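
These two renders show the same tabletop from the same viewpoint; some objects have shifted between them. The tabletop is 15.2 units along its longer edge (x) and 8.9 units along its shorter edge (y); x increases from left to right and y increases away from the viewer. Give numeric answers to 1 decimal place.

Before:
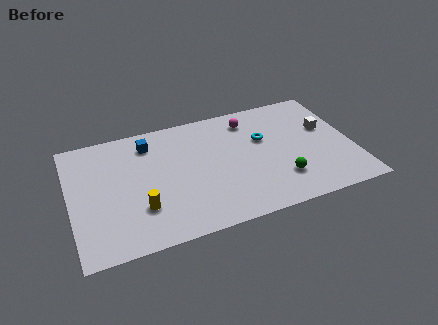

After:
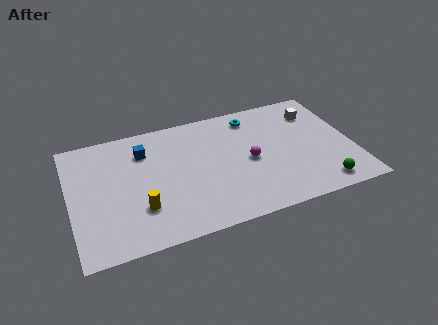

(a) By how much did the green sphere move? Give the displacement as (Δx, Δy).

(2.1, -1.1)

From the two frames, the green sphere sits at roughly (11.1, 2.3) before and (13.2, 1.2) after.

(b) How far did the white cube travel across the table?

1.5

The white cube moved from about (13.9, 5.4) to (13.5, 6.8), a distance of √(0.4² + 1.4²) ≈ 1.5.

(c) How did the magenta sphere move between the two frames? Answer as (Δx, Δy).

(-0.3, -3.1)

The magenta sphere was at about (9.9, 7.3) and moved to about (9.6, 4.2).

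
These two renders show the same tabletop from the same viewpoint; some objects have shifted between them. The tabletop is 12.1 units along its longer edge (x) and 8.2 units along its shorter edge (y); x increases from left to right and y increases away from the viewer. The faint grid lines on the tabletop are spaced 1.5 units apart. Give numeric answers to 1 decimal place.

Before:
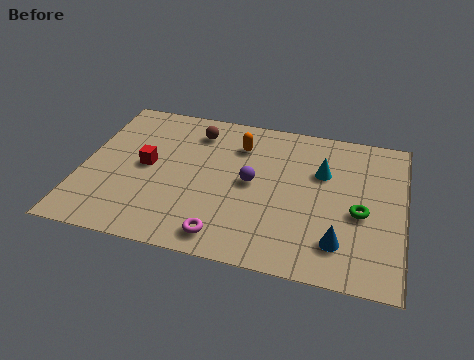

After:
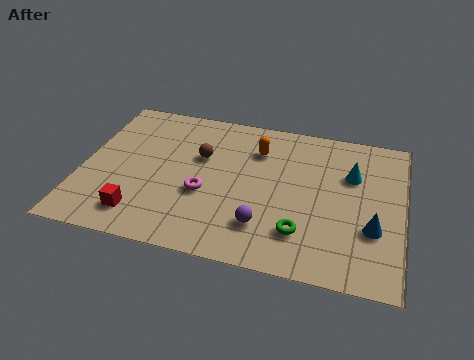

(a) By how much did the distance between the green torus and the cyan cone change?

+1.5

Before: roughly 2.4 units apart; after: 3.9. That's 1.5 units further apart.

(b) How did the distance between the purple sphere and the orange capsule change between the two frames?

+2.0

The distance was about 2.1 in the first image and 4.1 in the second, so they moved 2.0 units further apart.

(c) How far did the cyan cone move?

1.1

The cyan cone moved from about (9.0, 5.4) to (10.1, 5.5), a distance of √(1.1² + 0.1²) ≈ 1.1.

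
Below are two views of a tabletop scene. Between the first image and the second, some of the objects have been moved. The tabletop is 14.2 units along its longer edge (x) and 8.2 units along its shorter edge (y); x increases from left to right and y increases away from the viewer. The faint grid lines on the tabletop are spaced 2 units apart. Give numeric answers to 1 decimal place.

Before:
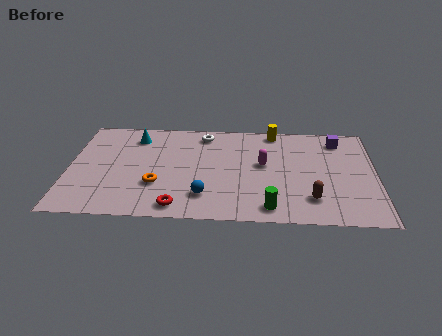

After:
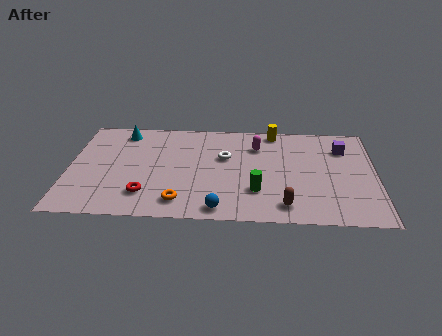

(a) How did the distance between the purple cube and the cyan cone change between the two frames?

+0.8

The distance was about 9.5 in the first image and 10.3 in the second, so they moved 0.8 units further apart.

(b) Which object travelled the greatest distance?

the white torus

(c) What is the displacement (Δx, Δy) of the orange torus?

(1.1, -1.3)

The orange torus was at about (4.1, 2.7) and moved to about (5.2, 1.4).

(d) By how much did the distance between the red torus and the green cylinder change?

+0.9

Before: roughly 4.2 units apart; after: 5.1. That's 0.9 units further apart.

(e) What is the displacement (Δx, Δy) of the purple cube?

(0.2, -0.7)

The purple cube started near (12.5, 6.8) and ended near (12.7, 6.1).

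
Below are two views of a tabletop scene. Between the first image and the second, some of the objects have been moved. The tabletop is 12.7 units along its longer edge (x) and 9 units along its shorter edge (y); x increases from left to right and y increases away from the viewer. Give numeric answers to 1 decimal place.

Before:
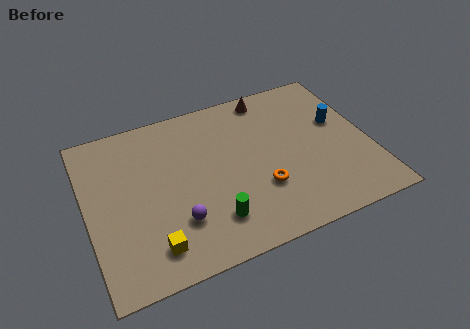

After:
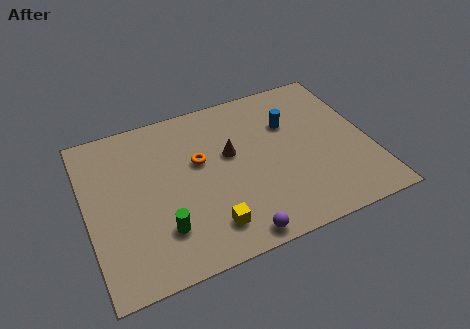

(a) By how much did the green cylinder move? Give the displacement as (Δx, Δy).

(-2.2, 0.3)

The green cylinder started near (5.3, 2.0) and ended near (3.1, 2.3).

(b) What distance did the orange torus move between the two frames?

3.5

The orange torus was near (7.6, 2.9) before and (5.1, 5.4) after, so it travelled √(2.5² + 2.5²) ≈ 3.5 units.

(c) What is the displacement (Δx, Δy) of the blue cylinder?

(-2.2, 0.7)

The blue cylinder started near (11.5, 5.4) and ended near (9.3, 6.1).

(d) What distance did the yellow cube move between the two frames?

2.5

From (2.6, 1.6) to (5.1, 1.7), the yellow cube covered √(2.5² + 0.1²) ≈ 2.5 units.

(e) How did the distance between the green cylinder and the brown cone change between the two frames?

-2.3

The distance was about 6.8 in the first image and 4.5 in the second, so they moved 2.3 units closer together.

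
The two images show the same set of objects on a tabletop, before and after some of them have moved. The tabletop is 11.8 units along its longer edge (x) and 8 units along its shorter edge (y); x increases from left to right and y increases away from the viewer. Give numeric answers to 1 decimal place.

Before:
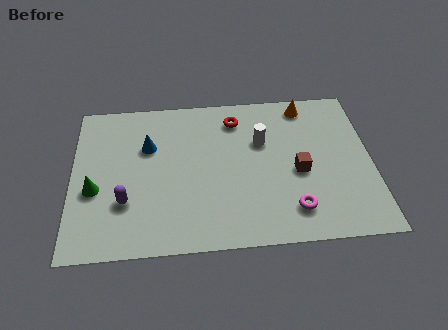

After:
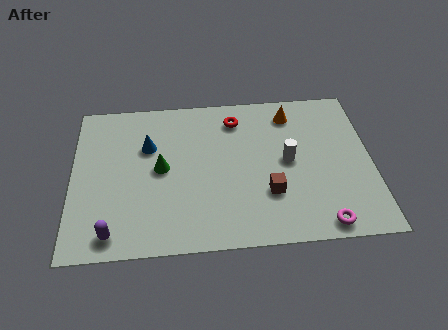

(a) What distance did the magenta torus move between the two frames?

1.4

The magenta torus moved from about (8.6, 1.6) to (9.7, 0.8), a distance of √(1.1² + 0.8²) ≈ 1.4.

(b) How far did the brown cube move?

1.6

The brown cube was near (8.9, 3.5) before and (7.7, 2.5) after, so it travelled √(1.2² + 1.0²) ≈ 1.6 units.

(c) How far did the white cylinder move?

1.5

The white cylinder moved from about (7.5, 5.2) to (8.5, 4.1), a distance of √(1.0² + 1.1²) ≈ 1.5.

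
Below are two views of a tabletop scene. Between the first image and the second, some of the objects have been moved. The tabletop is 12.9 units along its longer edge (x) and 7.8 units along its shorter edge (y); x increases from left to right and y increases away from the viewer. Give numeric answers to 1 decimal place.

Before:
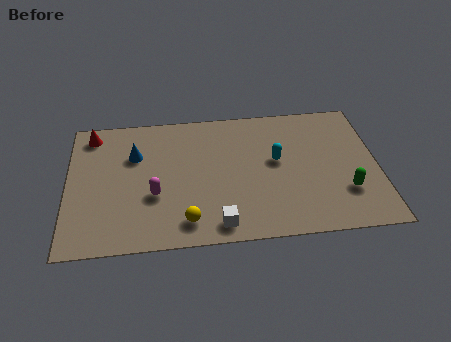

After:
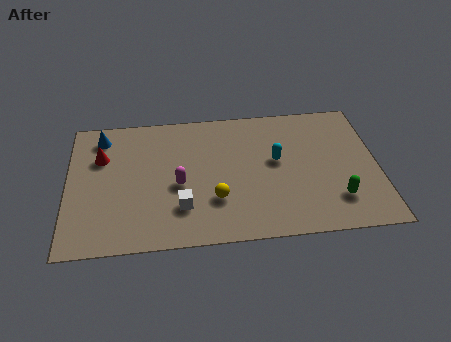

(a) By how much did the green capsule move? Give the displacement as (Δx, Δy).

(-0.4, -0.4)

The green capsule was at about (11.5, 2.3) and moved to about (11.1, 1.9).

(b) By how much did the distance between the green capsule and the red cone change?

-1.1

The distance was about 11.4 in the first image and 10.3 in the second, so they moved 1.1 units closer together.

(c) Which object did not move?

the cyan capsule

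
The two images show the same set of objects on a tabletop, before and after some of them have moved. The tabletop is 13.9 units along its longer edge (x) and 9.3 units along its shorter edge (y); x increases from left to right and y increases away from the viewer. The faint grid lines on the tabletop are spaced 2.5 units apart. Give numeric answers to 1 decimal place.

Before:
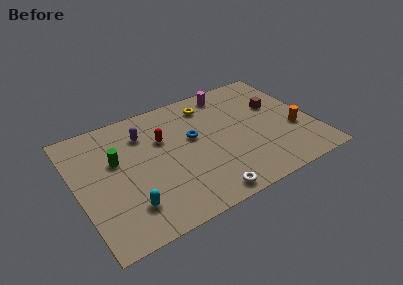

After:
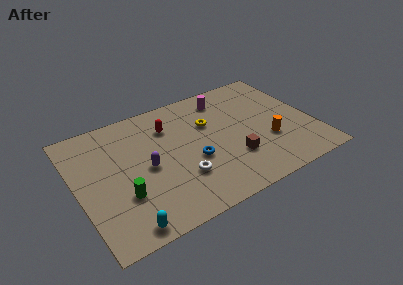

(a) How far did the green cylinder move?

2.7

The green cylinder moved from about (2.4, 5.7) to (2.4, 3.0), a distance of √(0.0² + 2.7²) ≈ 2.7.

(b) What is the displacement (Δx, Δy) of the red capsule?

(0.5, 0.8)

The red capsule started near (5.2, 6.1) and ended near (5.7, 6.9).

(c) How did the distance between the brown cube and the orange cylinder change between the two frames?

-0.3

Before: roughly 2.5 units apart; after: 2.2. That's 0.3 units closer together.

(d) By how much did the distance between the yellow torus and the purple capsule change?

+0.3

Before: roughly 4.0 units apart; after: 4.3. That's 0.3 units further apart.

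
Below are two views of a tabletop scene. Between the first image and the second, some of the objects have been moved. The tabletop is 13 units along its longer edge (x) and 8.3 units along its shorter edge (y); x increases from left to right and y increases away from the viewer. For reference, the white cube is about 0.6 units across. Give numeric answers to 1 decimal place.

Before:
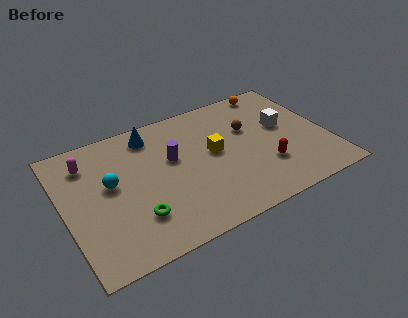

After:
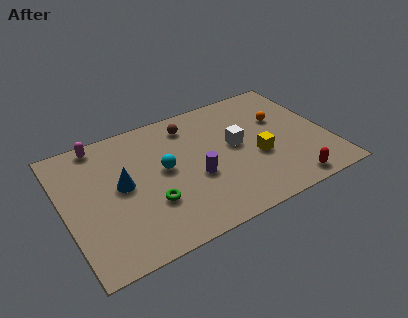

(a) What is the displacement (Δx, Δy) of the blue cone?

(-1.8, -2.6)

The blue cone was at about (4.6, 7.0) and moved to about (2.8, 4.4).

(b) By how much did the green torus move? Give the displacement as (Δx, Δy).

(0.8, 0.5)

The green torus started near (3.2, 2.2) and ended near (4.0, 2.7).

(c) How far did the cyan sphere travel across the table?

2.6

The cyan sphere moved from about (2.3, 4.7) to (4.9, 4.5), a distance of √(2.6² + 0.2²) ≈ 2.6.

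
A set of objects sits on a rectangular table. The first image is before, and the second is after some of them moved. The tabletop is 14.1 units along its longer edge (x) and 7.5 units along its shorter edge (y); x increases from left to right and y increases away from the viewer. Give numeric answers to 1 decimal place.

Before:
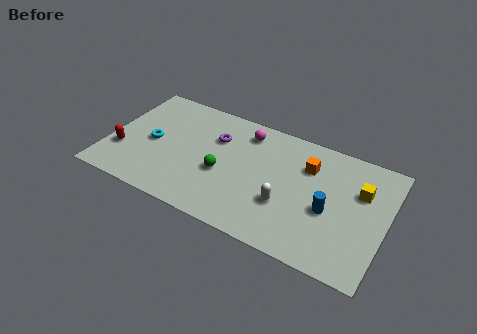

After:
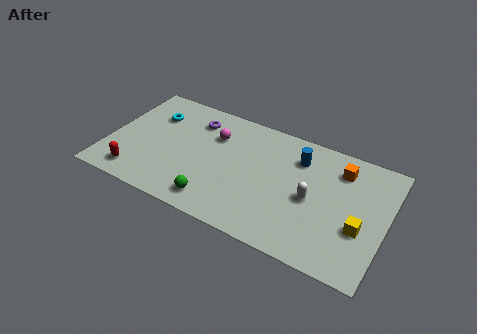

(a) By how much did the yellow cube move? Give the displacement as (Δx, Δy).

(0.2, -2.2)

From the two frames, the yellow cube sits at roughly (12.7, 5.0) before and (12.9, 2.8) after.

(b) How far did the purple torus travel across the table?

1.4

The purple torus moved from about (5.3, 5.2) to (4.1, 5.9), a distance of √(1.2² + 0.7²) ≈ 1.4.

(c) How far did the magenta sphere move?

1.7

The magenta sphere was near (6.7, 6.2) before and (5.2, 5.3) after, so it travelled √(1.5² + 0.9²) ≈ 1.7 units.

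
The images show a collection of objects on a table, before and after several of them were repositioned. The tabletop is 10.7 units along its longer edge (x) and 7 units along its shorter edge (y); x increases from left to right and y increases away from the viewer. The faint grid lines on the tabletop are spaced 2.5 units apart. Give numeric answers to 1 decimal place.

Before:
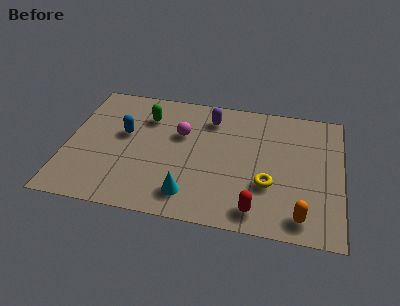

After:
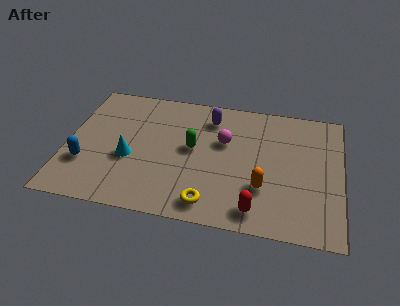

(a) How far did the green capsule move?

2.4

The green capsule moved from about (3.0, 5.2) to (4.9, 3.8), a distance of √(1.9² + 1.4²) ≈ 2.4.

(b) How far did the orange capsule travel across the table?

1.9

The orange capsule was near (9.2, 1.0) before and (7.7, 2.2) after, so it travelled √(1.5² + 1.2²) ≈ 1.9 units.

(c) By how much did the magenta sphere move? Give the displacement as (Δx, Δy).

(1.7, -0.1)

The magenta sphere was at about (4.4, 4.5) and moved to about (6.1, 4.4).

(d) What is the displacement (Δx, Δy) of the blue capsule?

(-1.4, -1.9)

The blue capsule started near (2.2, 4.1) and ended near (0.8, 2.2).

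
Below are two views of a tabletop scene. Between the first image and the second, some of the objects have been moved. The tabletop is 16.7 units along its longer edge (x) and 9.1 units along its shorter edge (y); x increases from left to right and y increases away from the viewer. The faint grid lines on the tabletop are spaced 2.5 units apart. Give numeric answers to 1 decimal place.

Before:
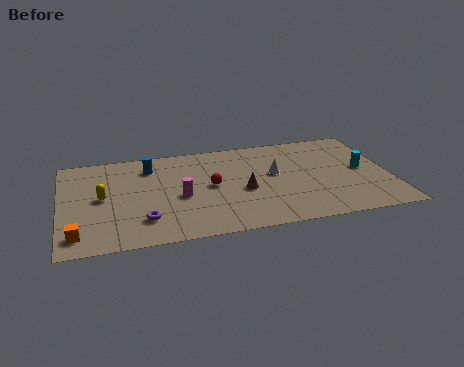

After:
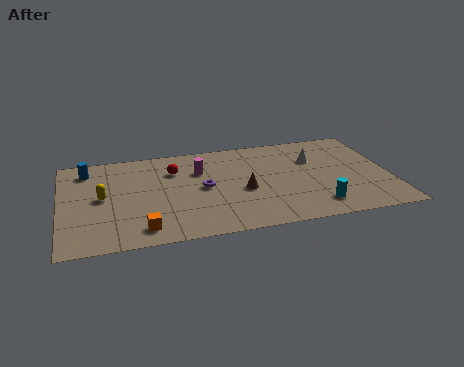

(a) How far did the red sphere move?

2.6

The red sphere was near (7.6, 4.7) before and (5.8, 6.6) after, so it travelled √(1.8² + 1.9²) ≈ 2.6 units.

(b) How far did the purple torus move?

3.9

The purple torus moved from about (4.1, 2.2) to (7.2, 4.6), a distance of √(3.1² + 2.4²) ≈ 3.9.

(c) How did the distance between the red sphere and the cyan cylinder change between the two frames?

+0.7

Before: roughly 7.8 units apart; after: 8.5. That's 0.7 units further apart.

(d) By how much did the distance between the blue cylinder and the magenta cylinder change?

+2.3

They were about 3.5 units apart before and 5.8 after — 2.3 units further apart.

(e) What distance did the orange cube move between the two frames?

3.2

The orange cube was near (0.8, 1.5) before and (4.0, 1.4) after, so it travelled √(3.2² + 0.1²) ≈ 3.2 units.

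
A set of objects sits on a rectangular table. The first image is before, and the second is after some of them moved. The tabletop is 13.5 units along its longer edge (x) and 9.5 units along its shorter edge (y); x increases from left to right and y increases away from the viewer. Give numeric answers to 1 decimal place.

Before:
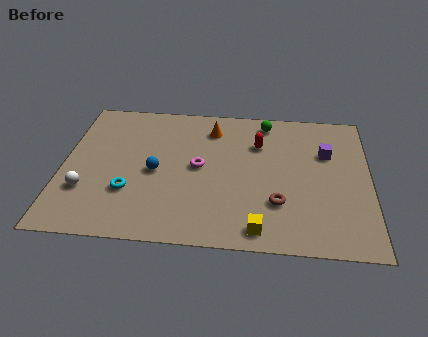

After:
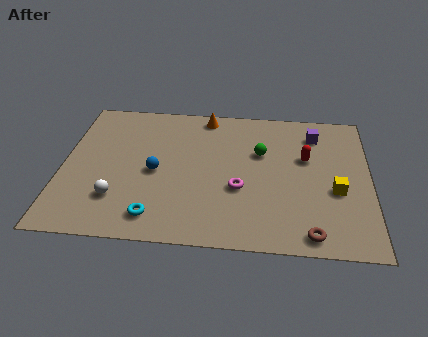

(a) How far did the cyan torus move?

1.9

The cyan torus was near (3.0, 3.0) before and (4.2, 1.5) after, so it travelled √(1.2² + 1.5²) ≈ 1.9 units.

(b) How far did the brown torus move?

2.3

From (9.5, 2.8) to (10.9, 1.0), the brown torus covered √(1.4² + 1.8²) ≈ 2.3 units.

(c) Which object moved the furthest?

the yellow cube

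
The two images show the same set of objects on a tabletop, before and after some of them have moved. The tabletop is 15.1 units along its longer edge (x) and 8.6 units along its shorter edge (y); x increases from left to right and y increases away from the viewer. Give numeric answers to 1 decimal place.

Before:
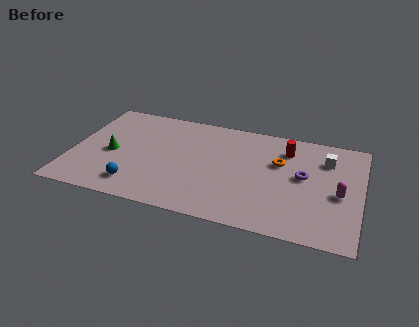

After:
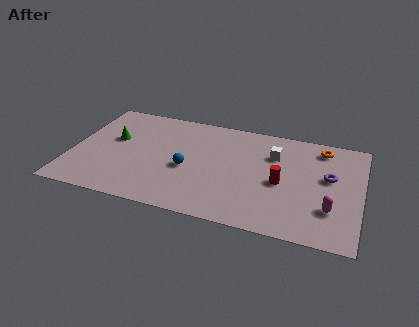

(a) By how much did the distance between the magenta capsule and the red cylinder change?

-1.1

Before: roughly 4.1 units apart; after: 3.0. That's 1.1 units closer together.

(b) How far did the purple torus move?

1.3

The purple torus moved from about (12.1, 4.7) to (13.4, 5.0), a distance of √(1.3² + 0.3²) ≈ 1.3.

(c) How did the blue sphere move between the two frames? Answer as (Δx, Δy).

(2.5, 2.1)

The blue sphere was at about (3.6, 1.6) and moved to about (6.1, 3.7).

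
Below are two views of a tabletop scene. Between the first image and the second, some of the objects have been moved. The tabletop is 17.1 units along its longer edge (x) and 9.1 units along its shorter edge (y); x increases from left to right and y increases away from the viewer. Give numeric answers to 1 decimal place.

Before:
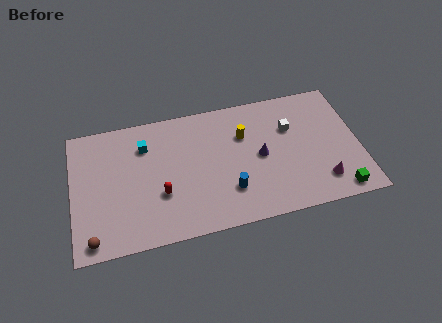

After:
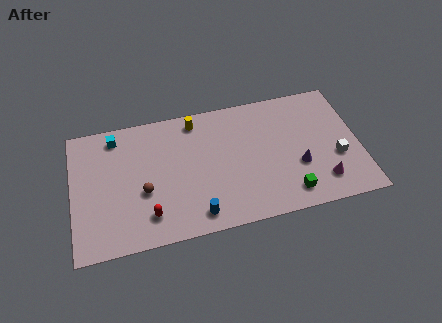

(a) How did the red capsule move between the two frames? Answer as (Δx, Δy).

(-0.8, -1.3)

The red capsule started near (5.2, 3.2) and ended near (4.4, 1.9).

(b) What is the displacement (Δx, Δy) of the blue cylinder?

(-2.0, -1.2)

The blue cylinder was at about (9.2, 2.5) and moved to about (7.2, 1.3).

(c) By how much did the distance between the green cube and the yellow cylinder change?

+0.8

The distance was about 7.4 in the first image and 8.2 in the second, so they moved 0.8 units further apart.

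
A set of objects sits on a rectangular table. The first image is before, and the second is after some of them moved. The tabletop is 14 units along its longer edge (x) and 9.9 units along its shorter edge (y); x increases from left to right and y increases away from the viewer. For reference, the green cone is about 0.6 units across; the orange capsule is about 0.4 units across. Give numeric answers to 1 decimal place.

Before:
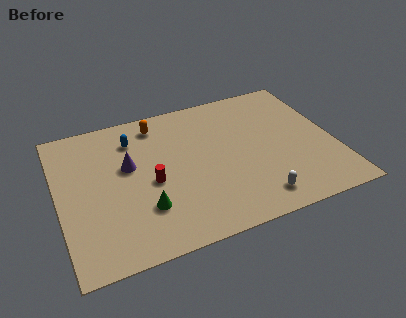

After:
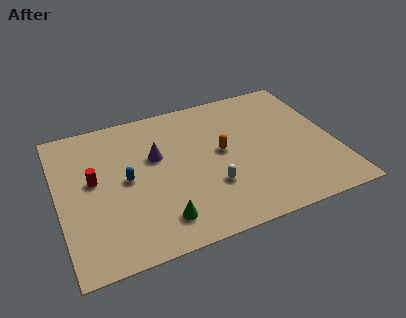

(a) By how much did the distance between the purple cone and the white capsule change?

-3.5

They were about 7.4 units apart before and 3.9 after — 3.5 units closer together.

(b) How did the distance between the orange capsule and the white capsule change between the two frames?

-5.8

They were about 8.1 units apart before and 2.3 after — 5.8 units closer together.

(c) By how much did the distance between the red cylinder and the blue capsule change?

-1.7

The distance was about 3.4 in the first image and 1.7 in the second, so they moved 1.7 units closer together.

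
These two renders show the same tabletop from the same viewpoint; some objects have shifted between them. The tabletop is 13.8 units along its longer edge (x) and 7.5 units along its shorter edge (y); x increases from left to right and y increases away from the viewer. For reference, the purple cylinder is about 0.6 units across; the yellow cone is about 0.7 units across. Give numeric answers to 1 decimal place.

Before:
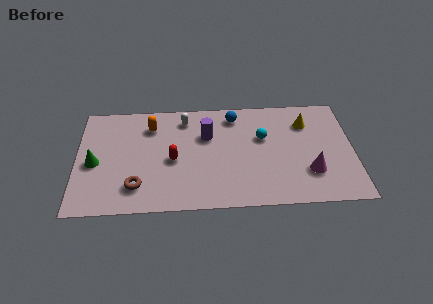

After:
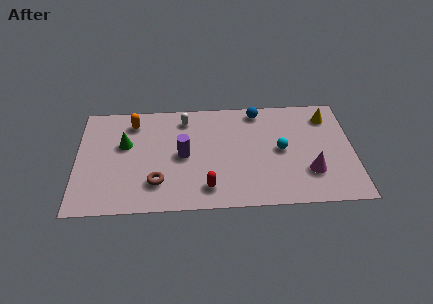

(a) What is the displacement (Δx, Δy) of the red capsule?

(1.7, -2.0)

The red capsule was at about (4.8, 3.4) and moved to about (6.5, 1.4).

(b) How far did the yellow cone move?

1.2

The yellow cone was near (11.5, 5.6) before and (12.6, 6.0) after, so it travelled √(1.1² + 0.4²) ≈ 1.2 units.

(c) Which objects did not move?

the white capsule and the magenta cone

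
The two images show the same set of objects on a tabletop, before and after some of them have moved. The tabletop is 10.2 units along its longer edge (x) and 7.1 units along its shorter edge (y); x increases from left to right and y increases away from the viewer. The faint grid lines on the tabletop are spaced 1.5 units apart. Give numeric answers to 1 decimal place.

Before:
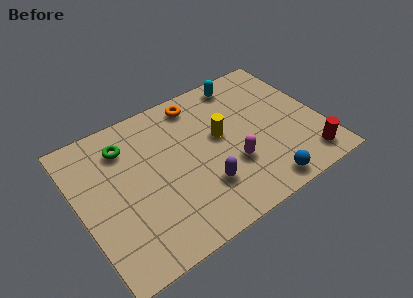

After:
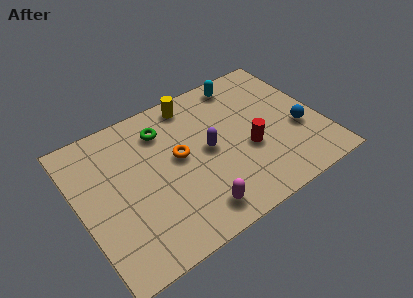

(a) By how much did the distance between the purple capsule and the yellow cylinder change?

+0.3

They were about 2.3 units apart before and 2.6 after — 0.3 units further apart.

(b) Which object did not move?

the cyan capsule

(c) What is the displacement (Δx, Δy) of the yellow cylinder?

(-0.8, 2.2)

The yellow cylinder started near (6.0, 4.0) and ended near (5.2, 6.2).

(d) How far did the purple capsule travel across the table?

1.7

From (4.9, 2.0) to (5.4, 3.6), the purple capsule covered √(0.5² + 1.6²) ≈ 1.7 units.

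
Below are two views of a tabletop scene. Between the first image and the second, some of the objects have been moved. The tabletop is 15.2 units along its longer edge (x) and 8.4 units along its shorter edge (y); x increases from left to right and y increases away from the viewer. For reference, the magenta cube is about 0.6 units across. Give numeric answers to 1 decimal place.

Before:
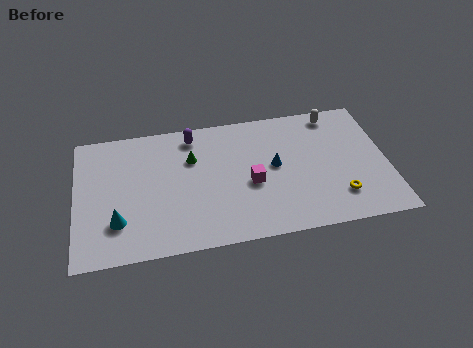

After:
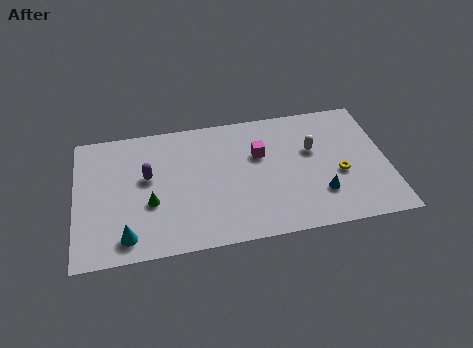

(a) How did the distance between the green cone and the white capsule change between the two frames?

+0.9

They were about 7.3 units apart before and 8.2 after — 0.9 units further apart.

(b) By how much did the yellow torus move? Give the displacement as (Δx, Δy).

(0.1, 1.4)

From the two frames, the yellow torus sits at roughly (12.7, 2.0) before and (12.8, 3.4) after.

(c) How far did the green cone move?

3.3

The green cone moved from about (5.7, 5.7) to (3.6, 3.2), a distance of √(2.1² + 2.5²) ≈ 3.3.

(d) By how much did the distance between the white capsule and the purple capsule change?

+1.1

They were about 7.0 units apart before and 8.1 after — 1.1 units further apart.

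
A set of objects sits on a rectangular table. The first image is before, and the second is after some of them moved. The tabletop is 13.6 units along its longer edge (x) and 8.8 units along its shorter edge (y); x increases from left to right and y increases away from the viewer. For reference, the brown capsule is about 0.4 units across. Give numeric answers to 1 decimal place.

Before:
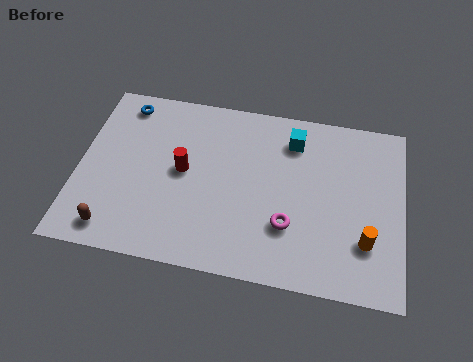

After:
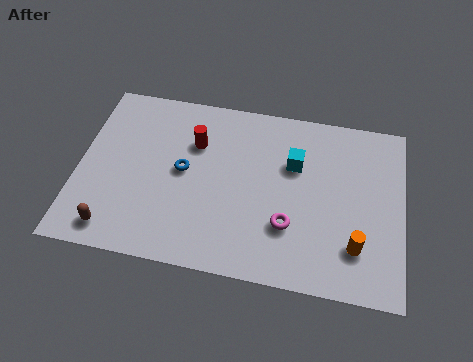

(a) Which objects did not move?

the brown capsule and the magenta torus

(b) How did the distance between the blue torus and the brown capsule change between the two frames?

-2.1

They were about 6.4 units apart before and 4.3 after — 2.1 units closer together.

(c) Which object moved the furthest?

the blue torus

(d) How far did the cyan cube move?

1.2

From (8.9, 7.0) to (9.0, 5.8), the cyan cube covered √(0.1² + 1.2²) ≈ 1.2 units.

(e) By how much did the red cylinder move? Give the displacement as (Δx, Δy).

(0.4, 1.5)

The red cylinder was at about (4.4, 4.6) and moved to about (4.8, 6.1).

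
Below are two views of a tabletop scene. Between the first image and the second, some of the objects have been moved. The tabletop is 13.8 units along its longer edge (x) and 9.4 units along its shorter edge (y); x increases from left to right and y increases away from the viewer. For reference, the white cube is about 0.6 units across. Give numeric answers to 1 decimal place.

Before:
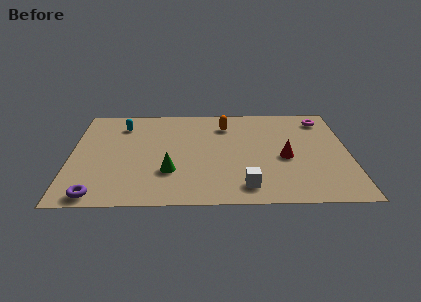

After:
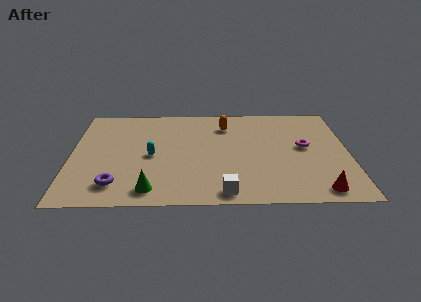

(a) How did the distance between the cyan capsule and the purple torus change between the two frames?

-3.5

The distance was about 6.6 in the first image and 3.1 in the second, so they moved 3.5 units closer together.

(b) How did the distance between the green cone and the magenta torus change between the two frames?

-0.6

The distance was about 9.1 in the first image and 8.5 in the second, so they moved 0.6 units closer together.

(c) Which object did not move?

the orange capsule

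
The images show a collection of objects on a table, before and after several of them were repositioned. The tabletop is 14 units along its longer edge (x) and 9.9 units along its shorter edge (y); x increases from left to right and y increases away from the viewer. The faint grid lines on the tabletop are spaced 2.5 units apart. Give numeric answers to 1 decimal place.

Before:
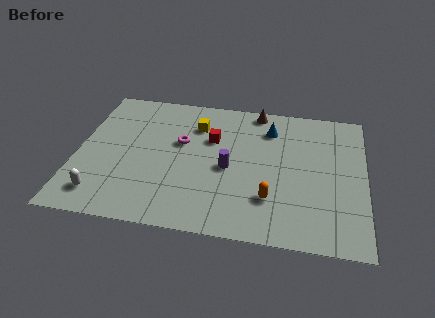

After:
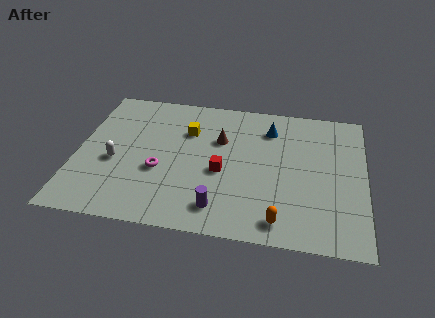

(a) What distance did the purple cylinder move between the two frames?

2.8

From (7.4, 4.5) to (7.1, 1.7), the purple cylinder covered √(0.3² + 2.8²) ≈ 2.8 units.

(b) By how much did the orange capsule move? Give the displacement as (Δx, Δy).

(0.5, -1.4)

The orange capsule started near (9.5, 2.7) and ended near (10.0, 1.3).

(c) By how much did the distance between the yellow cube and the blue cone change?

+0.5

They were about 3.6 units apart before and 4.1 after — 0.5 units further apart.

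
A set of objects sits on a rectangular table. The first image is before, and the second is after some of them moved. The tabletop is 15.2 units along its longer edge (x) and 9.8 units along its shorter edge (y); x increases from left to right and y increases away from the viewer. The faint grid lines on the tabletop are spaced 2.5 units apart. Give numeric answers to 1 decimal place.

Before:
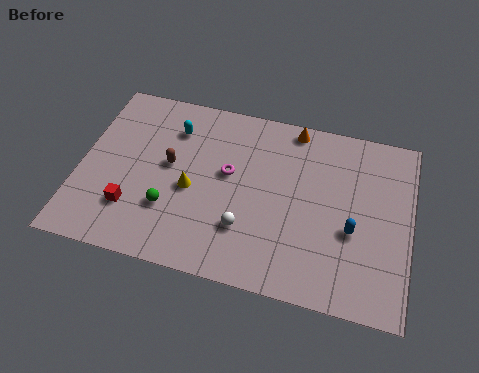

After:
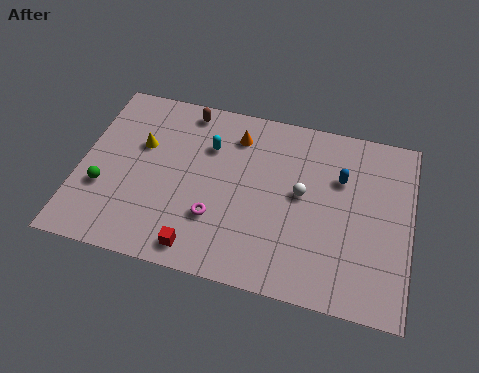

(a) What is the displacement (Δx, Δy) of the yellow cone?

(-2.5, 1.9)

The yellow cone was at about (5.2, 4.3) and moved to about (2.7, 6.2).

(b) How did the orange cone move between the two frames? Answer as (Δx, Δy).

(-2.6, -1.1)

From the two frames, the orange cone sits at roughly (9.6, 8.9) before and (7.0, 7.8) after.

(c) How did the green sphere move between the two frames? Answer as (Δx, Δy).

(-3.1, 0.4)

The green sphere started near (4.3, 3.0) and ended near (1.2, 3.4).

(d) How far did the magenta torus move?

2.6

The magenta torus was near (6.8, 5.6) before and (6.4, 3.0) after, so it travelled √(0.4² + 2.6²) ≈ 2.6 units.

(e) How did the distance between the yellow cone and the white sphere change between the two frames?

+4.6

Before: roughly 3.0 units apart; after: 7.6. That's 4.6 units further apart.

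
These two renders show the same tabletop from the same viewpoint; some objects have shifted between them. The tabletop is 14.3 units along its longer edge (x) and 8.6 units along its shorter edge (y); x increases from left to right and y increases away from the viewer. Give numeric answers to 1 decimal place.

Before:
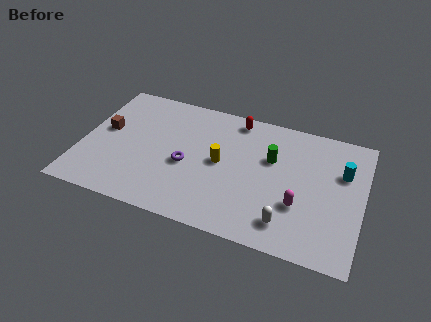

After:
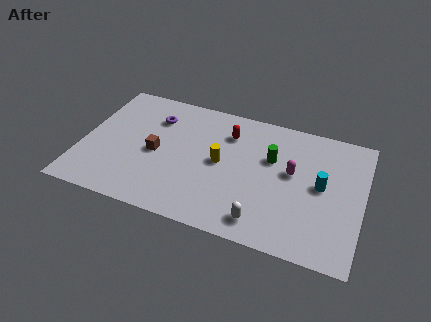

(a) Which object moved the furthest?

the purple torus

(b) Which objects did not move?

the yellow cylinder and the green cylinder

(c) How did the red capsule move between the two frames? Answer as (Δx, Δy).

(-0.3, -1.1)

From the two frames, the red capsule sits at roughly (7.6, 7.6) before and (7.3, 6.5) after.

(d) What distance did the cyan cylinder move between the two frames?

1.6

The cyan cylinder was near (13.2, 5.7) before and (12.2, 4.5) after, so it travelled √(1.0² + 1.2²) ≈ 1.6 units.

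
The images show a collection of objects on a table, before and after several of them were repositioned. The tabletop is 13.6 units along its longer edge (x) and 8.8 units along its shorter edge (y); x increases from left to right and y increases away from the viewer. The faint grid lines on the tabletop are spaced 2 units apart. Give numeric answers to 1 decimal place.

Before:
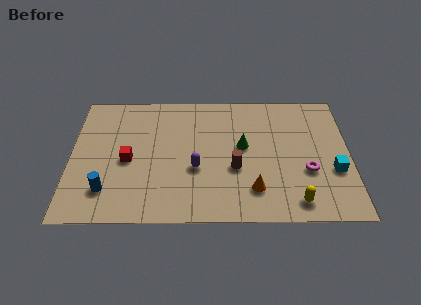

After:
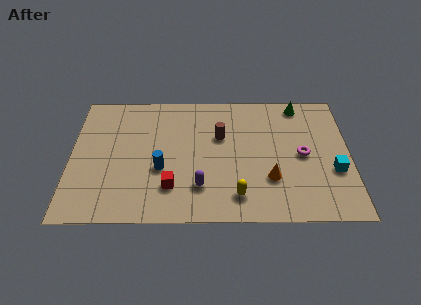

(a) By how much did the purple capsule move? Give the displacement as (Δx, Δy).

(0.2, -1.2)

The purple capsule was at about (6.1, 3.4) and moved to about (6.3, 2.2).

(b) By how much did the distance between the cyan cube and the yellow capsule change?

+2.2

The distance was about 2.8 in the first image and 5.0 in the second, so they moved 2.2 units further apart.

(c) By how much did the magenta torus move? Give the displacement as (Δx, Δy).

(-0.2, 1.1)

From the two frames, the magenta torus sits at roughly (11.5, 3.2) before and (11.3, 4.3) after.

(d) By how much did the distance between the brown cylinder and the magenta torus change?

+0.7

Before: roughly 3.5 units apart; after: 4.2. That's 0.7 units further apart.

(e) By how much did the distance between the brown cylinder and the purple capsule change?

+1.6

Before: roughly 1.9 units apart; after: 3.5. That's 1.6 units further apart.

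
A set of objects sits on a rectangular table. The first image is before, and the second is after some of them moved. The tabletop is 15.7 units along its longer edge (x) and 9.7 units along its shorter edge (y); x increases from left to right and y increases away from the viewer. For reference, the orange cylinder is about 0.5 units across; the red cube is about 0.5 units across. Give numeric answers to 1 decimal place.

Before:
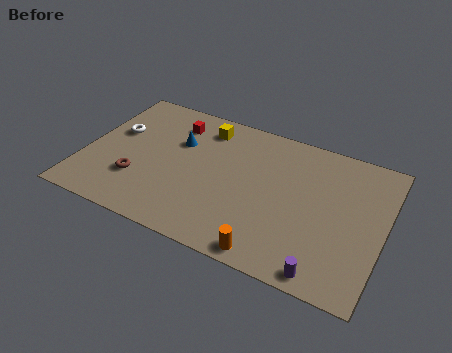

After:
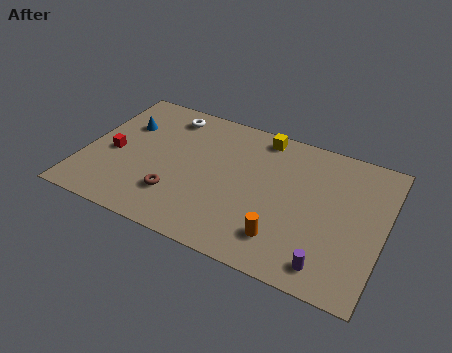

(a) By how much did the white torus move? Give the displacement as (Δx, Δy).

(2.5, 2.3)

The white torus started near (1.4, 5.9) and ended near (3.9, 8.2).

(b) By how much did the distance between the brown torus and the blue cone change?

+1.3

They were about 3.9 units apart before and 5.2 after — 1.3 units further apart.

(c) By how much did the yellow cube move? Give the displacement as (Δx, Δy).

(3.0, 0.6)

The yellow cube started near (5.9, 8.0) and ended near (8.9, 8.6).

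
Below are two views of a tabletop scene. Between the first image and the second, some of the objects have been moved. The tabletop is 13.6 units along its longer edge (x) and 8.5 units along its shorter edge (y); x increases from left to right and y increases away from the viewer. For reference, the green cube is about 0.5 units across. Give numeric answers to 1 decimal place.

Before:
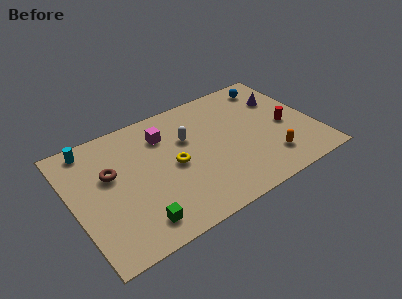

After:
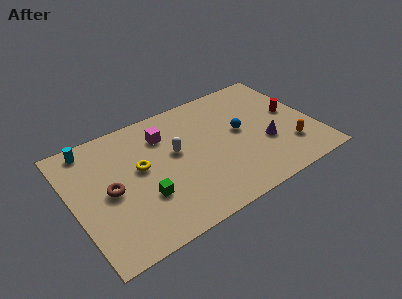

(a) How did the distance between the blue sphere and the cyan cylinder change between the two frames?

-1.8

The distance was about 10.4 in the first image and 8.6 in the second, so they moved 1.8 units closer together.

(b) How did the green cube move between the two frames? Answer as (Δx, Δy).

(0.6, 1.4)

The green cube was at about (3.1, 1.4) and moved to about (3.7, 2.8).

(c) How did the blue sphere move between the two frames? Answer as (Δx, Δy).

(-2.3, -2.6)

The blue sphere started near (11.8, 7.2) and ended near (9.5, 4.6).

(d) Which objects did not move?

the cyan cylinder and the magenta cube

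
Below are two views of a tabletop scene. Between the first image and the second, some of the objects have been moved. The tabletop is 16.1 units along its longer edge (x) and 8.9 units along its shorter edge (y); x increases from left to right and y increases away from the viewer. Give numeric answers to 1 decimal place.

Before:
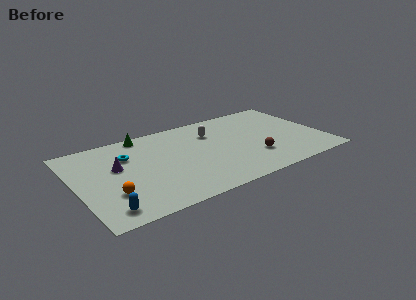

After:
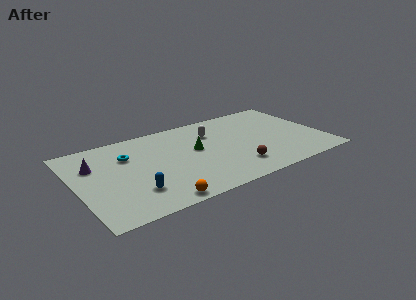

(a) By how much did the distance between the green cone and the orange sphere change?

-0.9

They were about 6.1 units apart before and 5.2 after — 0.9 units closer together.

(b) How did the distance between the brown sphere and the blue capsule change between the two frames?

-3.3

Before: roughly 9.9 units apart; after: 6.6. That's 3.3 units closer together.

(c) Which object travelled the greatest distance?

the green cone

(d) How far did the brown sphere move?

1.4

The brown sphere moved from about (11.3, 2.6) to (10.0, 2.0), a distance of √(1.3² + 0.6²) ≈ 1.4.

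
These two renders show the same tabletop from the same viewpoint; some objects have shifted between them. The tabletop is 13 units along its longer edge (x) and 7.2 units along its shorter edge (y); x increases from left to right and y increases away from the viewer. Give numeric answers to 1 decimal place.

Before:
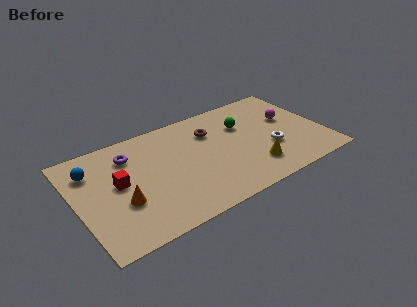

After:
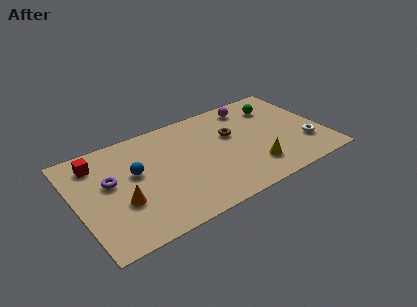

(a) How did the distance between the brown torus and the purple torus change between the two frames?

+2.2

The distance was about 4.3 in the first image and 6.5 in the second, so they moved 2.2 units further apart.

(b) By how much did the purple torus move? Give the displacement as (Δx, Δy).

(-1.2, -1.3)

The purple torus was at about (3.0, 5.5) and moved to about (1.8, 4.2).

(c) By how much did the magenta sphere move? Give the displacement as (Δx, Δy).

(-1.8, 1.8)

From the two frames, the magenta sphere sits at roughly (11.4, 4.3) before and (9.6, 6.1) after.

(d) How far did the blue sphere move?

2.4

The blue sphere was near (1.0, 5.4) before and (3.1, 4.2) after, so it travelled √(2.1² + 1.2²) ≈ 2.4 units.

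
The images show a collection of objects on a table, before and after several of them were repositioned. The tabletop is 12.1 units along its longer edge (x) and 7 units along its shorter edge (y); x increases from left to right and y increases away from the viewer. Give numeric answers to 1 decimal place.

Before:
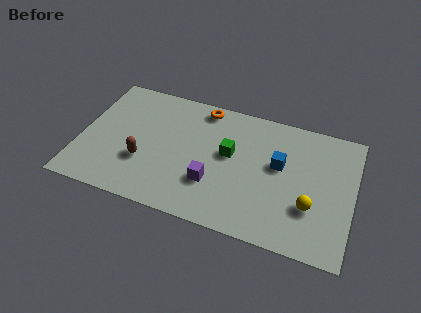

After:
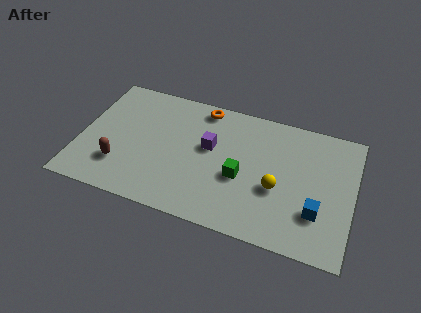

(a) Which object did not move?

the orange torus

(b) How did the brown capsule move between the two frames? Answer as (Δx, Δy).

(-1.0, -0.5)

The brown capsule was at about (2.9, 2.4) and moved to about (1.9, 1.9).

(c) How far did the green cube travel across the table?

1.3

From (6.6, 4.0) to (7.2, 2.9), the green cube covered √(0.6² + 1.1²) ≈ 1.3 units.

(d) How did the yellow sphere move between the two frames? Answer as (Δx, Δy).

(-1.5, 0.5)

The yellow sphere was at about (10.3, 2.3) and moved to about (8.8, 2.8).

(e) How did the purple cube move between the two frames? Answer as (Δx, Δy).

(-0.3, 1.9)

The purple cube started near (6.0, 2.2) and ended near (5.7, 4.1).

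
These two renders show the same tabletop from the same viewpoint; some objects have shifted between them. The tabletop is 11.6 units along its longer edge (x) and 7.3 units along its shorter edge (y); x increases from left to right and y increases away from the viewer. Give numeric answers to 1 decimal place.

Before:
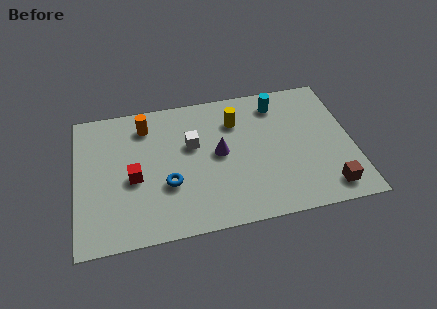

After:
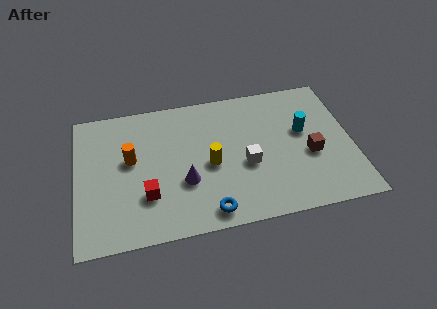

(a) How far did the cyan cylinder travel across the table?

2.0

From (8.6, 6.0) to (9.6, 4.3), the cyan cylinder covered √(1.0² + 1.7²) ≈ 2.0 units.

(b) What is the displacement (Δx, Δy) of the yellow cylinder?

(-1.2, -2.1)

From the two frames, the yellow cylinder sits at roughly (6.8, 5.4) before and (5.6, 3.3) after.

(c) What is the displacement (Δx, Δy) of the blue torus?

(1.6, -1.7)

From the two frames, the blue torus sits at roughly (3.8, 2.6) before and (5.4, 0.9) after.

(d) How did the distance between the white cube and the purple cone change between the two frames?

+1.3

They were about 1.3 units apart before and 2.6 after — 1.3 units further apart.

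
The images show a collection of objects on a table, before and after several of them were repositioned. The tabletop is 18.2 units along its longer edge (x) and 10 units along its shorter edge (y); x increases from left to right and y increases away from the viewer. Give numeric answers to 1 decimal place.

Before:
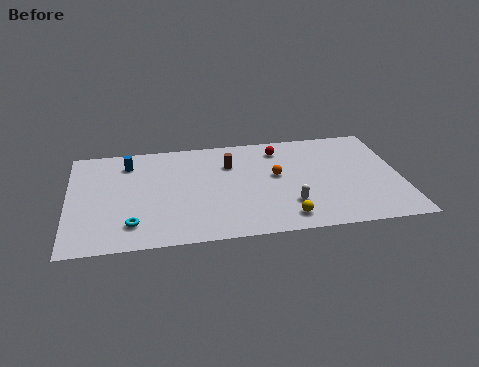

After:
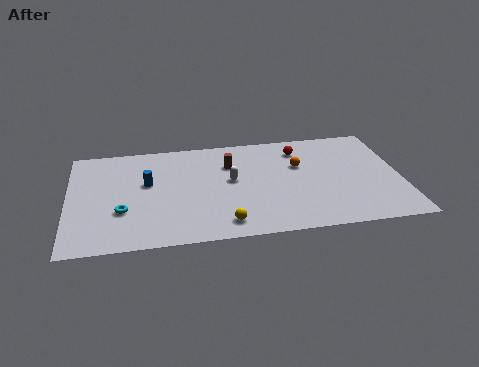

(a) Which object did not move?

the brown cylinder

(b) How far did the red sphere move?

1.1

From (11.7, 8.2) to (12.8, 8.0), the red sphere covered √(1.1² + 0.2²) ≈ 1.1 units.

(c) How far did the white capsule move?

4.2

The white capsule moved from about (12.0, 2.7) to (8.9, 5.5), a distance of √(3.1² + 2.8²) ≈ 4.2.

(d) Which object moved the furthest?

the white capsule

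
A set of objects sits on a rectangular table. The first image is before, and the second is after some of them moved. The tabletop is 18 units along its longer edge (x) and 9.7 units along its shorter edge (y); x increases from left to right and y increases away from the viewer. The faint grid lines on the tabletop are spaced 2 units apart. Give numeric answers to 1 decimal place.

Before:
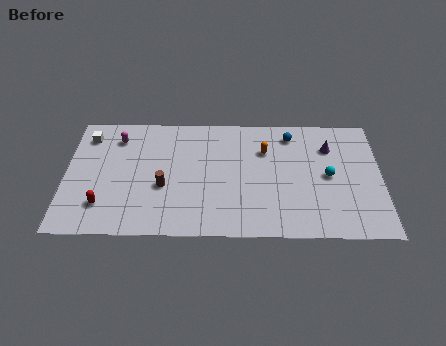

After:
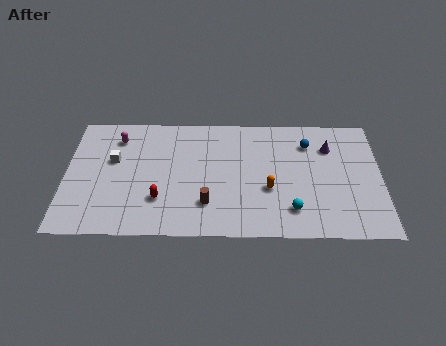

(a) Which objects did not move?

the purple cone and the magenta capsule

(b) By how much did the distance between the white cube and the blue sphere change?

-0.4

The distance was about 11.7 in the first image and 11.3 in the second, so they moved 0.4 units closer together.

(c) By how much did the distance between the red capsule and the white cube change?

-1.5

Before: roughly 5.6 units apart; after: 4.1. That's 1.5 units closer together.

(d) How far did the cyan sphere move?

3.4

From (15.0, 4.8) to (12.9, 2.1), the cyan sphere covered √(2.1² + 2.7²) ≈ 3.4 units.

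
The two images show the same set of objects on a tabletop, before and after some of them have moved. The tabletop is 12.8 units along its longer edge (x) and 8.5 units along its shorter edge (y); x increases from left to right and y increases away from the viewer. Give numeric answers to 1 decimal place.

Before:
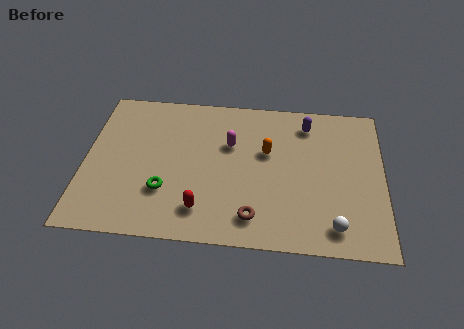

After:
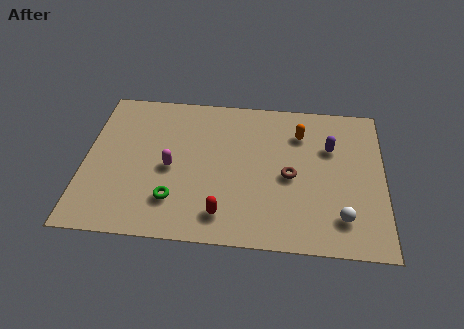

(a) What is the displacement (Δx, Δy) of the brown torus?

(1.5, 2.4)

The brown torus was at about (7.3, 1.5) and moved to about (8.8, 3.9).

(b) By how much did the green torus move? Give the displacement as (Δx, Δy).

(0.4, -0.5)

The green torus was at about (3.5, 2.6) and moved to about (3.9, 2.1).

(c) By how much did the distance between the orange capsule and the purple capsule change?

-1.0

The distance was about 2.5 in the first image and 1.5 in the second, so they moved 1.0 units closer together.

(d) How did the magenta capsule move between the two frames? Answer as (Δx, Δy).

(-2.5, -1.6)

The magenta capsule was at about (6.2, 5.5) and moved to about (3.7, 3.9).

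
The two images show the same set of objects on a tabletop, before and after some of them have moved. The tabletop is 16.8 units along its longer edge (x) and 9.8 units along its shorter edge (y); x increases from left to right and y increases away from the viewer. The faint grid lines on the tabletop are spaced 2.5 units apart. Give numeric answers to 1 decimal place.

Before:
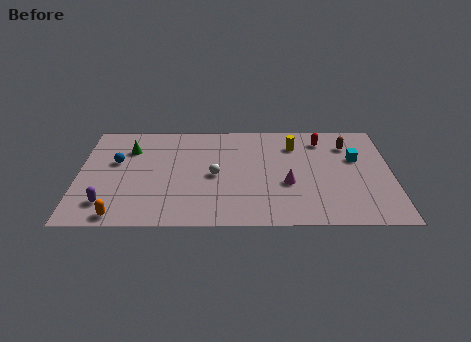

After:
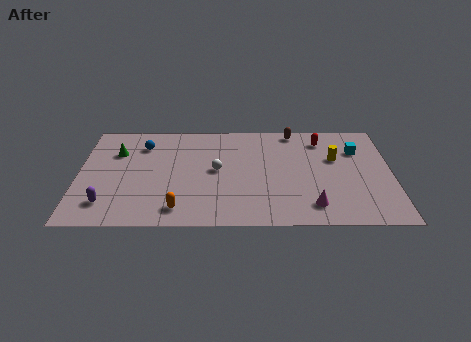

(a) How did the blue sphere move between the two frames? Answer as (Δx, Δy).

(1.4, 1.6)

The blue sphere started near (2.0, 5.9) and ended near (3.4, 7.5).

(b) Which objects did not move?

the red capsule and the purple capsule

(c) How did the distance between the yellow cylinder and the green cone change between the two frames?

+2.9

Before: roughly 8.9 units apart; after: 11.8. That's 2.9 units further apart.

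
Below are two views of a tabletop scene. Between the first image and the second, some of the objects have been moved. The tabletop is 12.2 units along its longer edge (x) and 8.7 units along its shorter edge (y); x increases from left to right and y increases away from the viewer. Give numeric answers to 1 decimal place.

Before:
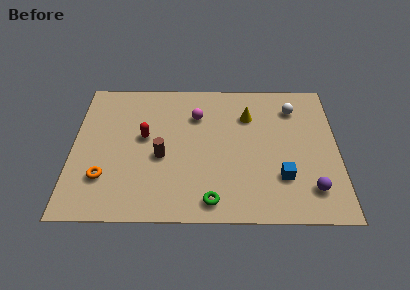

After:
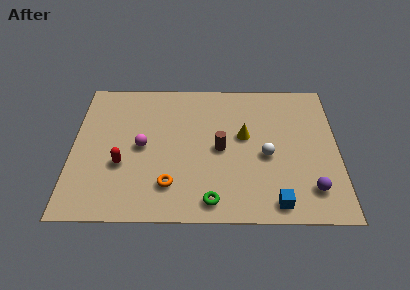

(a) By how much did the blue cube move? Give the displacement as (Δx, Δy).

(-0.3, -1.5)

The blue cube started near (9.6, 2.5) and ended near (9.3, 1.0).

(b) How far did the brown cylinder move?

2.7

From (4.1, 3.7) to (6.8, 4.2), the brown cylinder covered √(2.7² + 0.5²) ≈ 2.7 units.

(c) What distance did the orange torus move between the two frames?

3.0

The orange torus moved from about (1.5, 2.4) to (4.5, 2.0), a distance of √(3.0² + 0.4²) ≈ 3.0.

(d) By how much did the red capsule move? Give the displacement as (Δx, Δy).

(-1.0, -1.7)

The red capsule started near (3.3, 4.9) and ended near (2.3, 3.2).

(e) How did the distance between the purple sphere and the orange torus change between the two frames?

-3.0

They were about 9.4 units apart before and 6.4 after — 3.0 units closer together.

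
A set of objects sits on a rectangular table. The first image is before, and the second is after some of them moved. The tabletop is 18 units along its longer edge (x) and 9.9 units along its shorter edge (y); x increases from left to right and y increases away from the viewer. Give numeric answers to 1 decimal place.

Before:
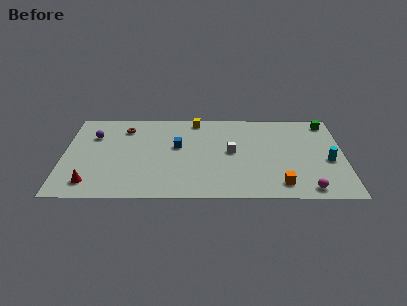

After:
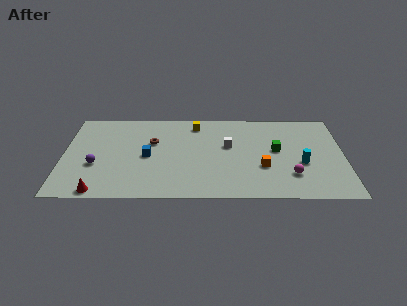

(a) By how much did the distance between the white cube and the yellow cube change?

-1.1

They were about 4.4 units apart before and 3.3 after — 1.1 units closer together.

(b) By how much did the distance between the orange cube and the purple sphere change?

-2.5

The distance was about 13.2 in the first image and 10.7 in the second, so they moved 2.5 units closer together.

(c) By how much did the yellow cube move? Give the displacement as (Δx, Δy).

(0.0, -0.5)

From the two frames, the yellow cube sits at roughly (8.5, 8.9) before and (8.5, 8.4) after.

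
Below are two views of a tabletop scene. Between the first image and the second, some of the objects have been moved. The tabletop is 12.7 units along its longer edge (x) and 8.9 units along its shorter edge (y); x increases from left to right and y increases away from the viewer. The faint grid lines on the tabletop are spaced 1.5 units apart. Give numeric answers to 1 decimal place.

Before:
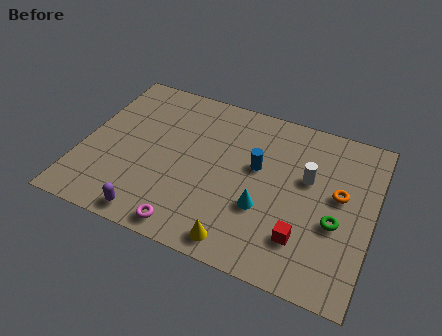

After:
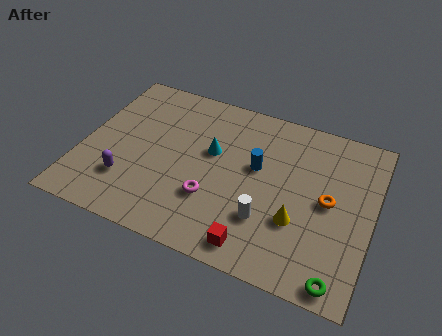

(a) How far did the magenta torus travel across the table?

2.1

The magenta torus moved from about (5.1, 0.9) to (5.9, 2.8), a distance of √(0.8² + 1.9²) ≈ 2.1.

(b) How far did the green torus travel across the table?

2.7

The green torus was near (11.2, 3.5) before and (11.6, 0.8) after, so it travelled √(0.4² + 2.7²) ≈ 2.7 units.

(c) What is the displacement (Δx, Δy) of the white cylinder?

(-1.5, -2.8)

The white cylinder started near (9.8, 5.4) and ended near (8.3, 2.6).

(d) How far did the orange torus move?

0.6

The orange torus moved from about (11.2, 5.0) to (10.8, 4.5), a distance of √(0.4² + 0.5²) ≈ 0.6.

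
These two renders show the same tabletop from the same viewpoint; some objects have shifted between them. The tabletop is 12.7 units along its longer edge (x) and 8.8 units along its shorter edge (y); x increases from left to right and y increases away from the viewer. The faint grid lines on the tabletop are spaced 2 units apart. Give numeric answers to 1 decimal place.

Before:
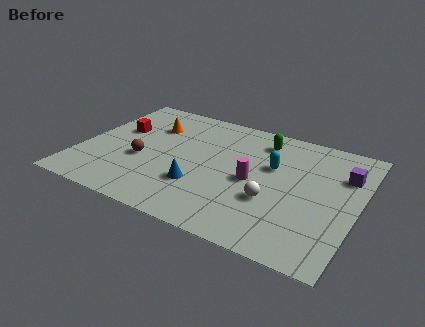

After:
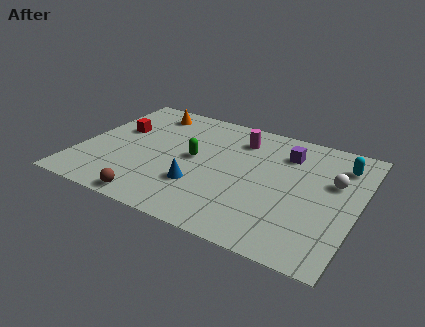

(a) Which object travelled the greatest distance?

the green capsule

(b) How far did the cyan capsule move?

3.3

The cyan capsule was near (8.7, 5.5) before and (11.7, 6.9) after, so it travelled √(3.0² + 1.4²) ≈ 3.3 units.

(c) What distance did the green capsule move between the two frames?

3.8

The green capsule was near (8.0, 7.2) before and (5.2, 4.6) after, so it travelled √(2.8² + 2.6²) ≈ 3.8 units.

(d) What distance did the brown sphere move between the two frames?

2.9

From (2.9, 3.5) to (3.9, 0.8), the brown sphere covered √(1.0² + 2.7²) ≈ 2.9 units.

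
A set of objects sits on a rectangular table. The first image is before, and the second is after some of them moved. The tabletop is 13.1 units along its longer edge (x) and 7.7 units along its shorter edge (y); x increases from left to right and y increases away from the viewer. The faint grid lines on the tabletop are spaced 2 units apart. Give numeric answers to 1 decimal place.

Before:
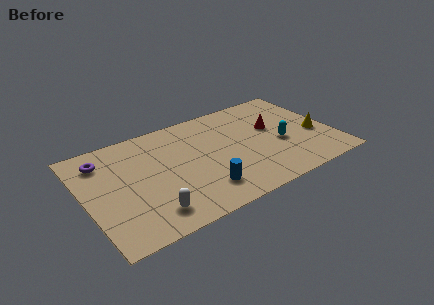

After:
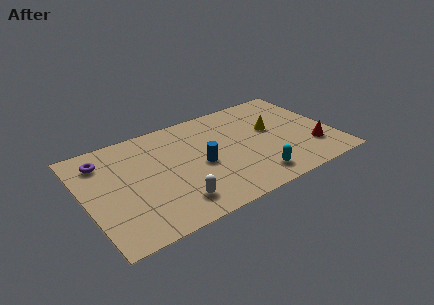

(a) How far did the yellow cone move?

2.6

The yellow cone was near (12.2, 3.1) before and (10.0, 4.5) after, so it travelled √(2.2² + 1.4²) ≈ 2.6 units.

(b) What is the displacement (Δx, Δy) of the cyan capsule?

(-1.8, -1.9)

The cyan capsule was at about (10.3, 3.2) and moved to about (8.5, 1.3).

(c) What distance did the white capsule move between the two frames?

1.3

From (3.0, 1.4) to (4.3, 1.5), the white capsule covered √(1.3² + 0.1²) ≈ 1.3 units.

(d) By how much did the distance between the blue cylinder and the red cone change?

+0.8

Before: roughly 5.2 units apart; after: 6.0. That's 0.8 units further apart.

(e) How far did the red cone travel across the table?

3.0

The red cone moved from about (10.1, 4.6) to (11.8, 2.1), a distance of √(1.7² + 2.5²) ≈ 3.0.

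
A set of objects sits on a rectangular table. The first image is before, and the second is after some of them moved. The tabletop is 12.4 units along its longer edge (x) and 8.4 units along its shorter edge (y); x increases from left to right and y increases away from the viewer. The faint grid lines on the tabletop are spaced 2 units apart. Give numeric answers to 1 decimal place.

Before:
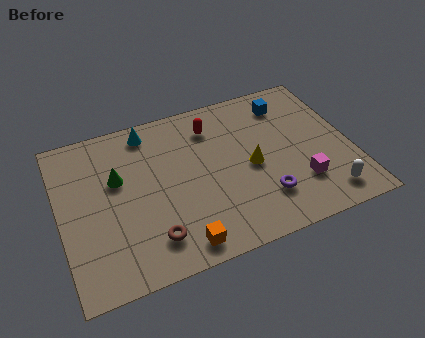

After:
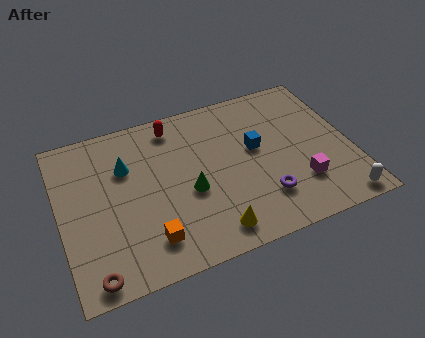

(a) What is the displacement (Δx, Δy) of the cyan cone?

(-1.1, -1.6)

The cyan cone was at about (4.0, 7.3) and moved to about (2.9, 5.7).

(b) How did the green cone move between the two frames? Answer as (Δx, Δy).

(2.9, -1.7)

From the two frames, the green cone sits at roughly (2.5, 5.2) before and (5.4, 3.5) after.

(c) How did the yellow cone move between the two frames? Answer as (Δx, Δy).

(-2.0, -2.7)

The yellow cone started near (8.1, 3.9) and ended near (6.1, 1.2).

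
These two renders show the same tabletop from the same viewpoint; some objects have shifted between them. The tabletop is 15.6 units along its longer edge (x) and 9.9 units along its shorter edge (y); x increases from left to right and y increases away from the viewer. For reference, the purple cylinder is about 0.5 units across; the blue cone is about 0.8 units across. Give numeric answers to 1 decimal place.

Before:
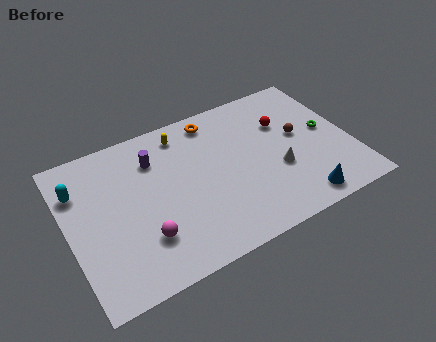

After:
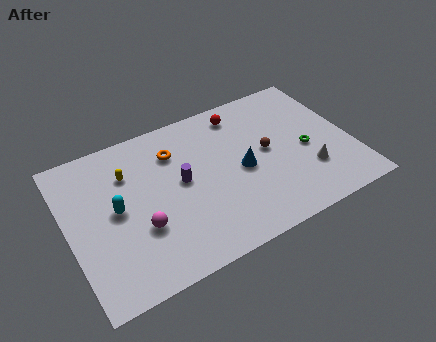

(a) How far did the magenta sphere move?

0.7

The magenta sphere moved from about (3.8, 2.7) to (3.7, 3.4), a distance of √(0.1² + 0.7²) ≈ 0.7.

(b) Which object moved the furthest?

the blue cone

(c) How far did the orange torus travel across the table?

2.7

The orange torus was near (8.5, 8.6) before and (6.1, 7.4) after, so it travelled √(2.4² + 1.2²) ≈ 2.7 units.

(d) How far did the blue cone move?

4.3

The blue cone was near (12.2, 1.2) before and (9.5, 4.6) after, so it travelled √(2.7² + 3.4²) ≈ 4.3 units.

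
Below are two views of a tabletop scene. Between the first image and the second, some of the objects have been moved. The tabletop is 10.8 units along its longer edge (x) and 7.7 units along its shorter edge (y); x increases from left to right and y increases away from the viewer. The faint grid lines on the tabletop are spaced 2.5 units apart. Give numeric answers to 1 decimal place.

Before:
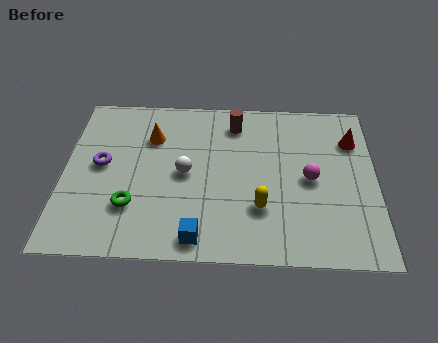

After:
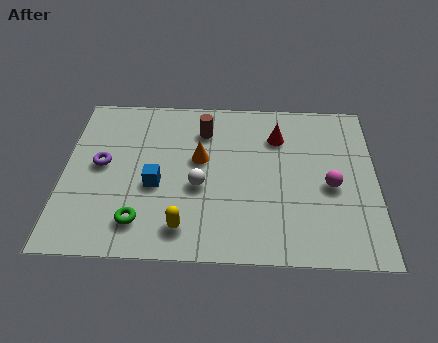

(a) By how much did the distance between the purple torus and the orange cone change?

+1.2

They were about 2.2 units apart before and 3.4 after — 1.2 units further apart.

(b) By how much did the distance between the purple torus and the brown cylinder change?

-1.2

Before: roughly 5.1 units apart; after: 3.9. That's 1.2 units closer together.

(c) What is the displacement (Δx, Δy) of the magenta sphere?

(0.7, -0.3)

From the two frames, the magenta sphere sits at roughly (8.5, 3.7) before and (9.2, 3.4) after.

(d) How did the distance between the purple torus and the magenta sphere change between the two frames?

+0.7

The distance was about 7.2 in the first image and 7.9 in the second, so they moved 0.7 units further apart.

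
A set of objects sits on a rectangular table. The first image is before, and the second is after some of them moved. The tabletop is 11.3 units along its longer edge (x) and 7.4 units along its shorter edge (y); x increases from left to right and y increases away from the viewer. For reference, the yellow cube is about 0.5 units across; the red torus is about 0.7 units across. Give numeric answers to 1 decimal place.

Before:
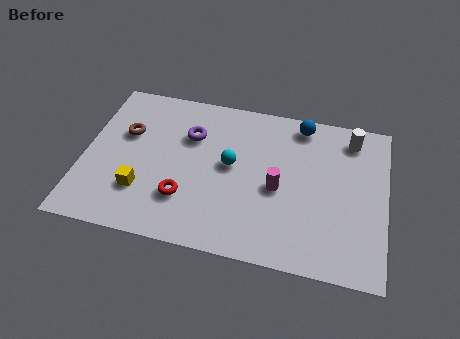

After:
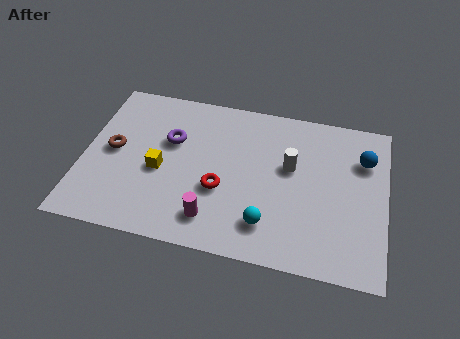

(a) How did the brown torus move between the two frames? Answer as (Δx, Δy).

(-0.4, -0.9)

The brown torus was at about (1.5, 4.7) and moved to about (1.1, 3.8).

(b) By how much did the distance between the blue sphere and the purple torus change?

+2.9

Before: roughly 4.3 units apart; after: 7.2. That's 2.9 units further apart.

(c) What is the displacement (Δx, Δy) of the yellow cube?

(0.6, 1.1)

From the two frames, the yellow cube sits at roughly (2.3, 2.1) before and (2.9, 3.2) after.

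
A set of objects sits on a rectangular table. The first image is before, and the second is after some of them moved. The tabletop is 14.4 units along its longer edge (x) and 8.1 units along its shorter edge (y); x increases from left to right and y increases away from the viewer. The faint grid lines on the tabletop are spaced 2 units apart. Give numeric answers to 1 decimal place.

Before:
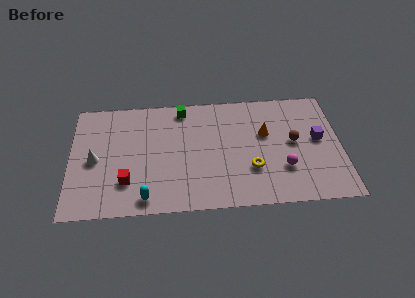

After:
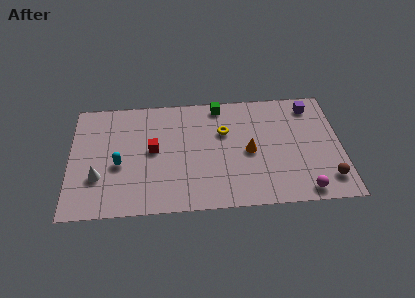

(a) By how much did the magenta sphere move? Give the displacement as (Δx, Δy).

(1.0, -1.6)

The magenta sphere started near (11.3, 2.5) and ended near (12.3, 0.9).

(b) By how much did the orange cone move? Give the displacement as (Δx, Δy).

(-0.9, -1.2)

The orange cone started near (10.4, 5.0) and ended near (9.5, 3.8).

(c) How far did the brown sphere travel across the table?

3.2

From (11.9, 4.3) to (13.6, 1.6), the brown sphere covered √(1.7² + 2.7²) ≈ 3.2 units.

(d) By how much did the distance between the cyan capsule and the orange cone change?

-0.6

They were about 7.5 units apart before and 6.9 after — 0.6 units closer together.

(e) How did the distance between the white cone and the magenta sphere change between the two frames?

+0.8

They were about 10.1 units apart before and 10.9 after — 0.8 units further apart.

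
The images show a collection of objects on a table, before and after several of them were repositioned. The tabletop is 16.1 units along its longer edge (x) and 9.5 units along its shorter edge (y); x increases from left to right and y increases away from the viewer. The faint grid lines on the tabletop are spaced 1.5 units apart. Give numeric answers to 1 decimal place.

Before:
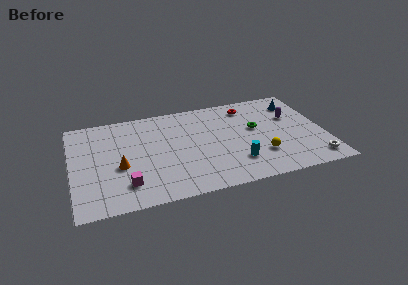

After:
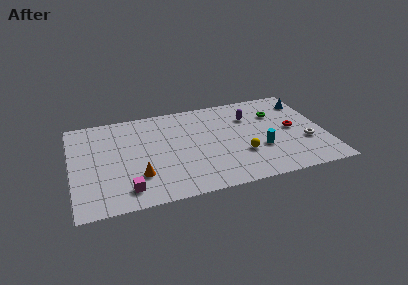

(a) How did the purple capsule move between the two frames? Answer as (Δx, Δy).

(-2.7, 0.7)

From the two frames, the purple capsule sits at roughly (14.2, 6.1) before and (11.5, 6.8) after.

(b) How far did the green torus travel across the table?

1.8

The green torus moved from about (11.8, 5.5) to (13.2, 6.7), a distance of √(1.4² + 1.2²) ≈ 1.8.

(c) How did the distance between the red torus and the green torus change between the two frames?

-0.3

Before: roughly 2.4 units apart; after: 2.1. That's 0.3 units closer together.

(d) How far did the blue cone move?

0.6

From (14.6, 7.5) to (15.2, 7.5), the blue cone covered √(0.6² + 0.0²) ≈ 0.6 units.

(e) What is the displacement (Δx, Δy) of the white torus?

(-0.4, 1.9)

From the two frames, the white torus sits at roughly (15.2, 1.4) before and (14.8, 3.3) after.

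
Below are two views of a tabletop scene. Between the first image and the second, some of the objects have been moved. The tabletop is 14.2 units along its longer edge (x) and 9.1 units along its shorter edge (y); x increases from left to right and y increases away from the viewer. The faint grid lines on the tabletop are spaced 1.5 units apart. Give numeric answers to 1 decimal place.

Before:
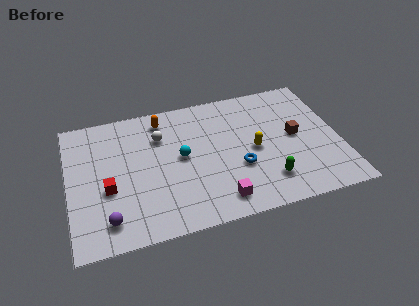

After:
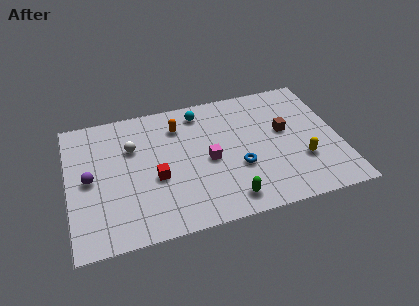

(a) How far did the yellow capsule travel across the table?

2.8

The yellow capsule moved from about (9.7, 4.3) to (12.1, 2.9), a distance of √(2.4² + 1.4²) ≈ 2.8.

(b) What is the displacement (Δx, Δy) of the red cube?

(2.5, 0.1)

From the two frames, the red cube sits at roughly (2.0, 3.6) before and (4.5, 3.7) after.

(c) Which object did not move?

the blue torus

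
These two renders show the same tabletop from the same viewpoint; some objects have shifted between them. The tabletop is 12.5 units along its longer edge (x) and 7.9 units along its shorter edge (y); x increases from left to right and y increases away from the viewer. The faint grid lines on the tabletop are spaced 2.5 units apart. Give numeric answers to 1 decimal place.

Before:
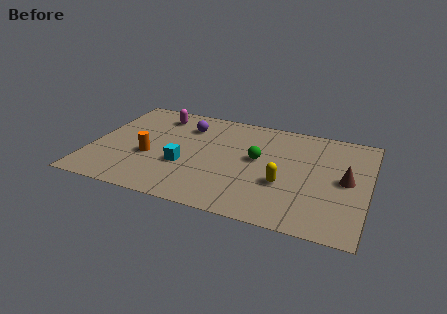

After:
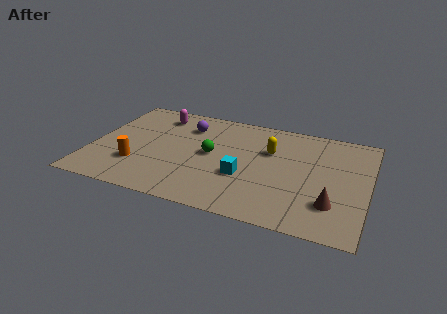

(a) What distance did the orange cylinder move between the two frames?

0.9

The orange cylinder was near (2.7, 3.1) before and (2.2, 2.3) after, so it travelled √(0.5² + 0.8²) ≈ 0.9 units.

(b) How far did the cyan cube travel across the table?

2.7

The cyan cube moved from about (4.3, 2.9) to (7.0, 2.9), a distance of √(2.7² + 0.0²) ≈ 2.7.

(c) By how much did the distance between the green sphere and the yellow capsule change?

+0.8

Before: roughly 2.0 units apart; after: 2.8. That's 0.8 units further apart.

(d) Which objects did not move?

the purple sphere and the magenta capsule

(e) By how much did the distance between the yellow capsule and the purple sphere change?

-1.6

They were about 5.6 units apart before and 4.0 after — 1.6 units closer together.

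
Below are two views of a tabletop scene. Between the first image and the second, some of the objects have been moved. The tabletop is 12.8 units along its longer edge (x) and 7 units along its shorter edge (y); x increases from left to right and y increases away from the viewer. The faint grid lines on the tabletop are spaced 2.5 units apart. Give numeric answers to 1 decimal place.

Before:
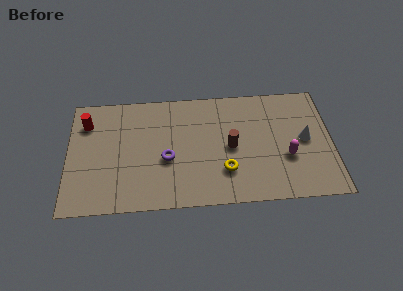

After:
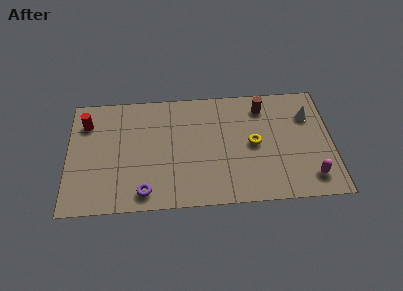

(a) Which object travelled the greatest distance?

the brown cylinder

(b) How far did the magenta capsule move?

1.7

The magenta capsule moved from about (10.6, 2.6) to (11.7, 1.3), a distance of √(1.1² + 1.3²) ≈ 1.7.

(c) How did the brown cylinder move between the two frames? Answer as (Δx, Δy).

(1.6, 2.3)

The brown cylinder was at about (7.9, 3.4) and moved to about (9.5, 5.7).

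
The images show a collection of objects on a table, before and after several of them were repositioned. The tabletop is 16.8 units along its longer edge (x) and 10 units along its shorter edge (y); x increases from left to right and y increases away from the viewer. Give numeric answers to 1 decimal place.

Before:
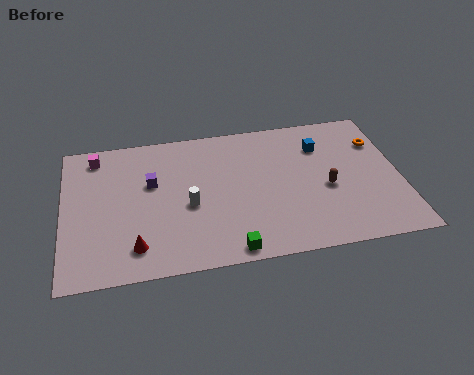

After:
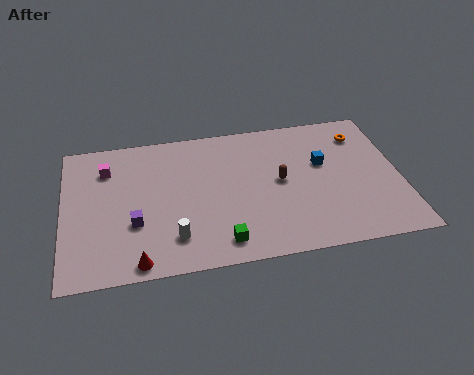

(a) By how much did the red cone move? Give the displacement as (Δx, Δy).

(0.1, -1.0)

The red cone started near (3.5, 1.9) and ended near (3.6, 0.9).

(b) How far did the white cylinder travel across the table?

2.2

The white cylinder moved from about (6.2, 4.3) to (5.4, 2.2), a distance of √(0.8² + 2.1²) ≈ 2.2.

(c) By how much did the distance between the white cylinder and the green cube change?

-1.5

Before: roughly 3.9 units apart; after: 2.4. That's 1.5 units closer together.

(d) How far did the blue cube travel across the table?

1.3

The blue cube moved from about (13.0, 7.4) to (13.0, 6.1), a distance of √(0.0² + 1.3²) ≈ 1.3.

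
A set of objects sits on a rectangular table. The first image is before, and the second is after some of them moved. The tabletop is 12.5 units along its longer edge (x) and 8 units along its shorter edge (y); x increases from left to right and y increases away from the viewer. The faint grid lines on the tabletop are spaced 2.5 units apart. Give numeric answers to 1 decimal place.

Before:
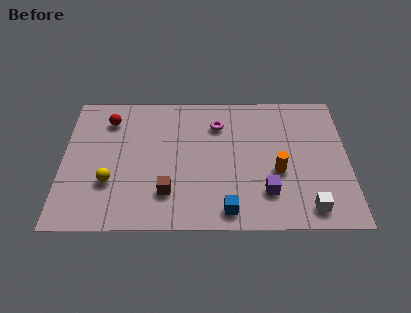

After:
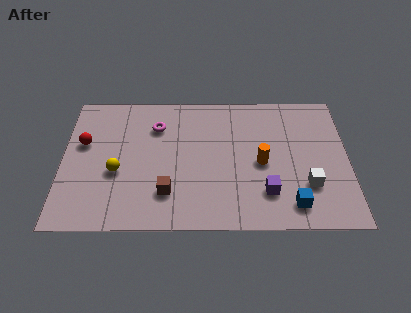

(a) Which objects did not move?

the purple cube and the brown cube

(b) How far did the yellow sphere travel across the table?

0.7

From (2.1, 2.6) to (2.4, 3.2), the yellow sphere covered √(0.3² + 0.6²) ≈ 0.7 units.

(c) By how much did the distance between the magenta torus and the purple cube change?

+1.7

The distance was about 4.5 in the first image and 6.2 in the second, so they moved 1.7 units further apart.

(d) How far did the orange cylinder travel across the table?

0.9

The orange cylinder was near (9.4, 3.2) before and (8.7, 3.7) after, so it travelled √(0.7² + 0.5²) ≈ 0.9 units.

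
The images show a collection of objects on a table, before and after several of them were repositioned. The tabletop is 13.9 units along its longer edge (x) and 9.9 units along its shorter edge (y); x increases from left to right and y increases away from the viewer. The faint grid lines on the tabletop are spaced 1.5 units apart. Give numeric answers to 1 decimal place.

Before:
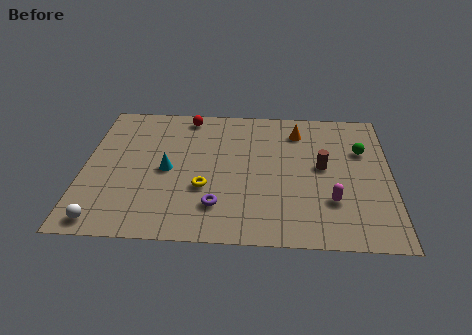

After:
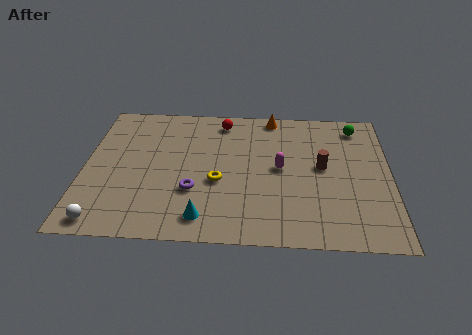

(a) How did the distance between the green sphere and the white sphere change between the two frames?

+0.7

The distance was about 12.8 in the first image and 13.5 in the second, so they moved 0.7 units further apart.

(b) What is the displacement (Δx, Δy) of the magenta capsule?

(-2.3, 2.2)

The magenta capsule started near (11.2, 2.9) and ended near (8.9, 5.1).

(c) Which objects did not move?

the brown cylinder and the white sphere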